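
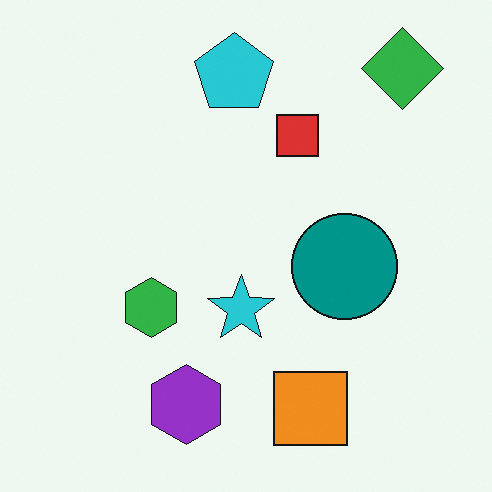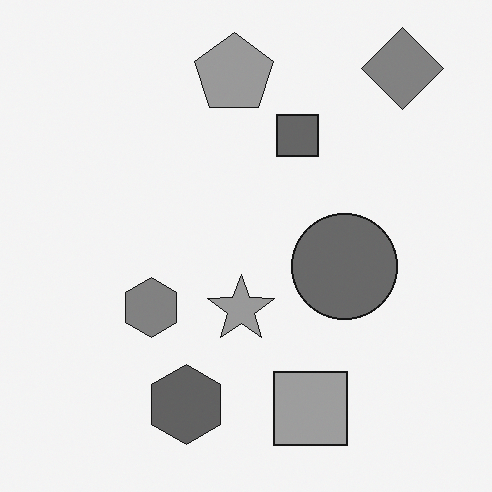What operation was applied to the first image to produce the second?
The transformation is: converted to grayscale.

All color is removed — every shape is now a shade of grey.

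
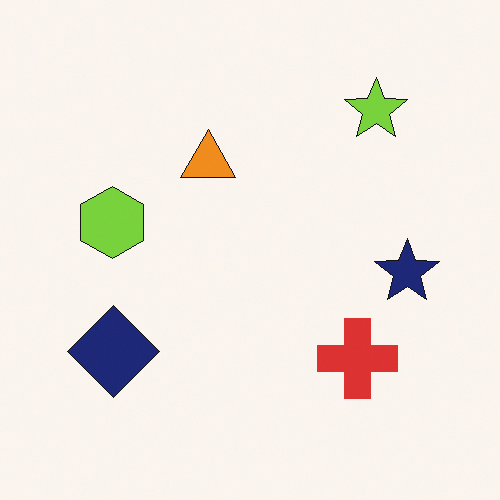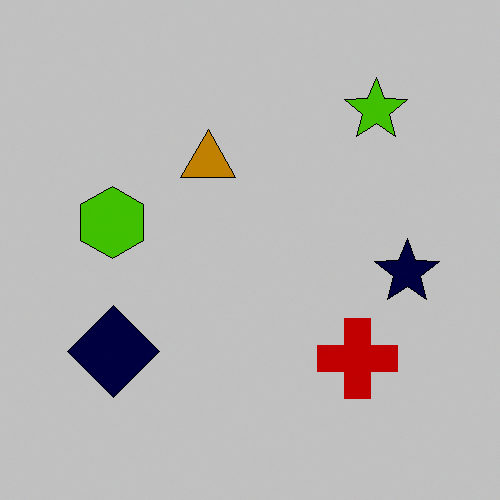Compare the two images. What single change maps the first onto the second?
This is the original image aggressively posterized.

Each flat color has snapped to a coarser quantized level — most visibly, the near-white background has dropped to a flat grey.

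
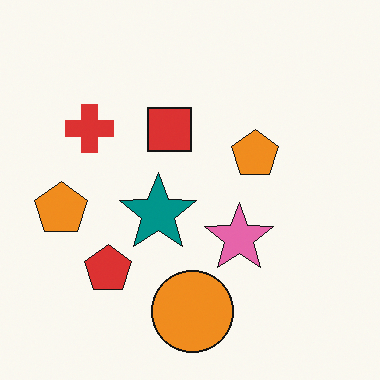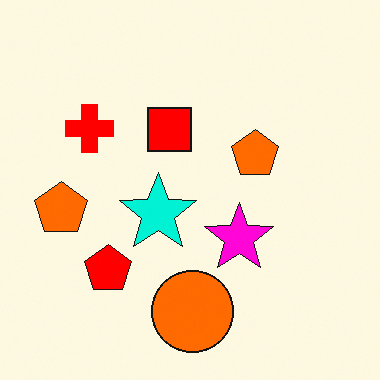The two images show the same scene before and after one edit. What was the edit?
It was heavily oversaturated.

All colors are more vivid — a global saturation change.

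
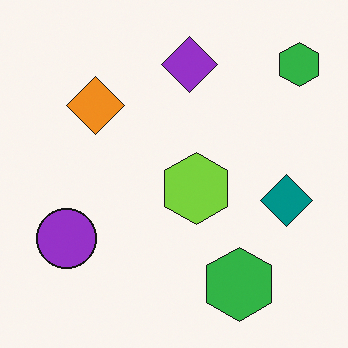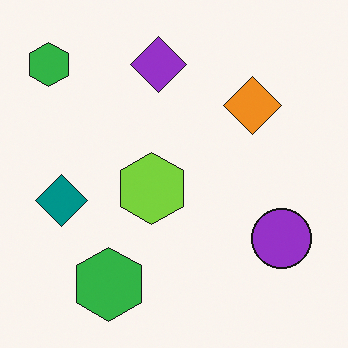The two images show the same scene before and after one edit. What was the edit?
Flipped horizontally (left ↔ right).

The teal diamond is in the right of the first image and the left of the second — shapes on opposite sides of the vertical midline have swapped in a mirror flip.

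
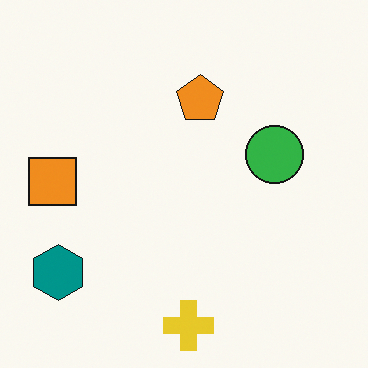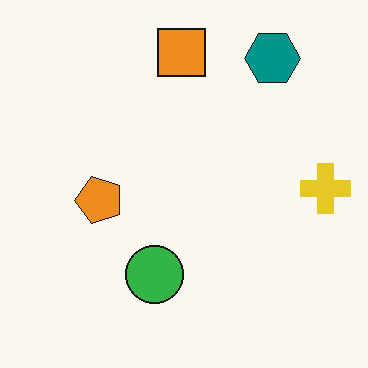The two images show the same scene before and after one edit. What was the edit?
The transformation is: transposed (reflected across the top-left ↔ bottom-right diagonal).

Shapes have swapped their row and column positions — what was in the top-right is now in the bottom-left — a diagonal reflection.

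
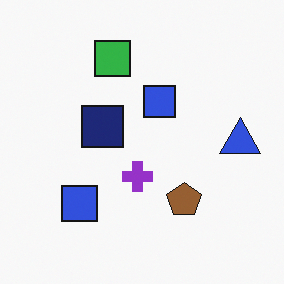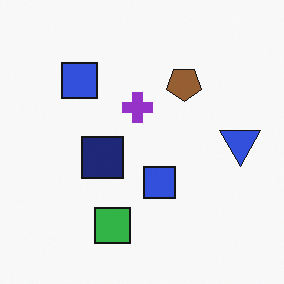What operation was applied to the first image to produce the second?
Flipped vertically (top ↔ bottom).

The green square is in the top of the first image and the bottom of the second — shapes on opposite sides of the horizontal midline have swapped in a mirror flip.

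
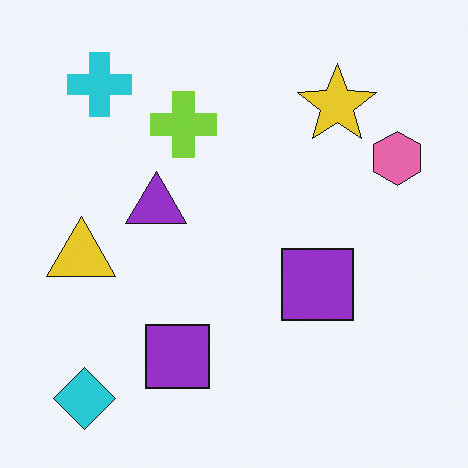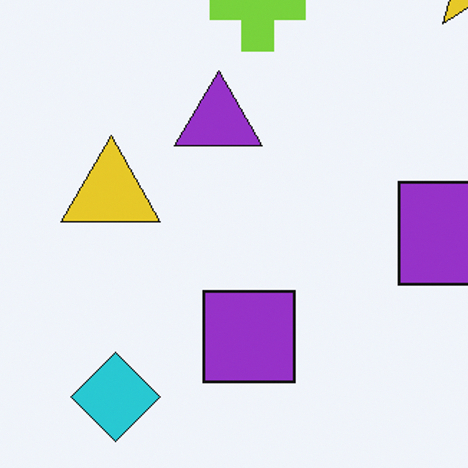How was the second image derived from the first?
This is the original image cropped slightly and scaled back up.

The visible shapes are larger and the field of view is narrower; shapes near the original edges may be partly or wholly outside the frame — a crop-and-rescale.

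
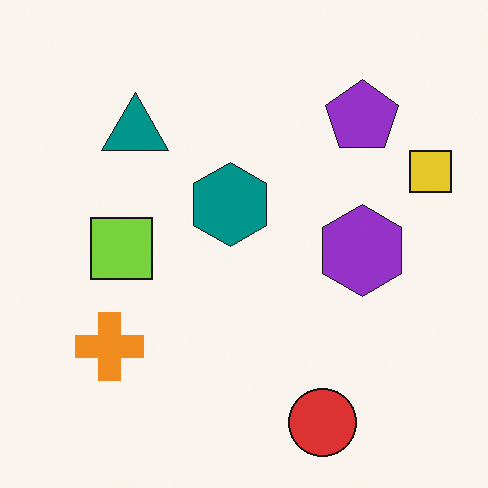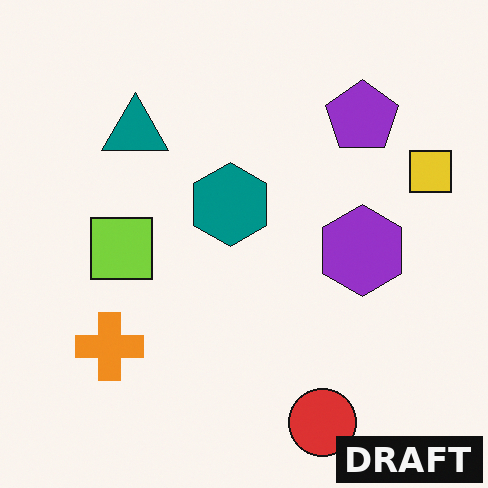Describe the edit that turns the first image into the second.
This is the original image watermarked with the text "DRAFT" in the lower-right corner.

A dark label reading "DRAFT" appears in the lower-right corner.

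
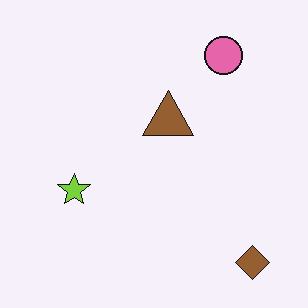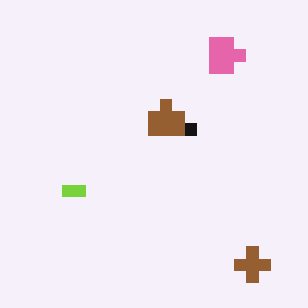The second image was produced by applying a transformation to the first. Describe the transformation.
Heavily pixelated into large blocks.

Shapes are reduced to large square blocks; fine edges and outlines are lost — a downscale-then-upscale (mosaic) effect.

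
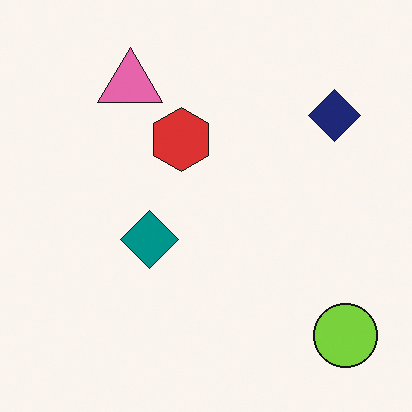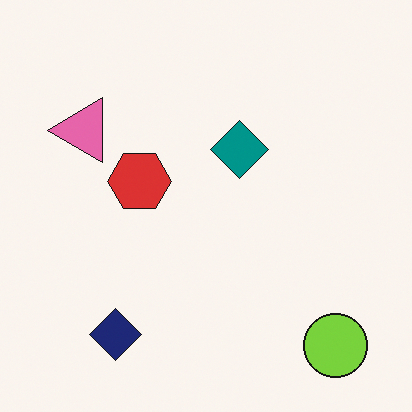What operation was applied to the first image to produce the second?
The transformation is: transposed (reflected across the top-left ↔ bottom-right diagonal).

Shapes have swapped their row and column positions — what was in the top-right is now in the bottom-left — a diagonal reflection.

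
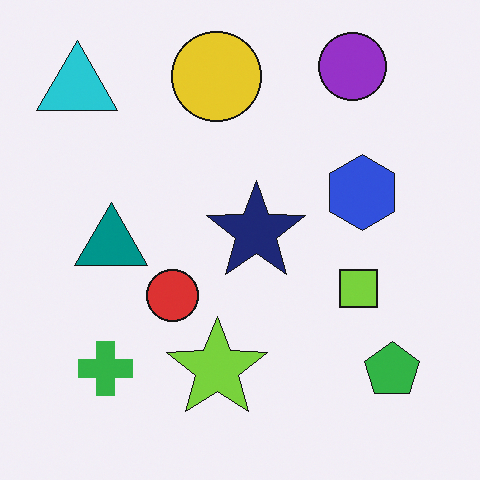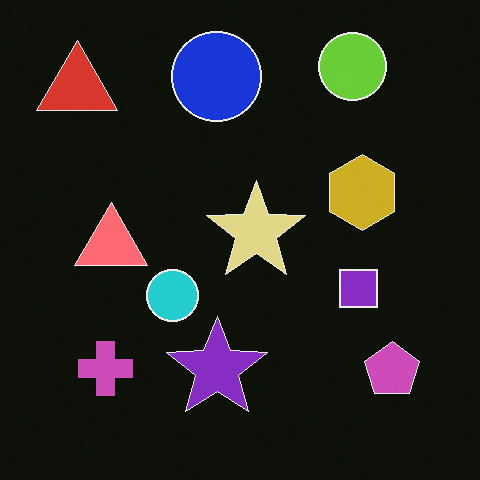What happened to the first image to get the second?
The second image is the first color-inverted (negative).

The light background has become dark and every shape's color is its complement — a photographic negative.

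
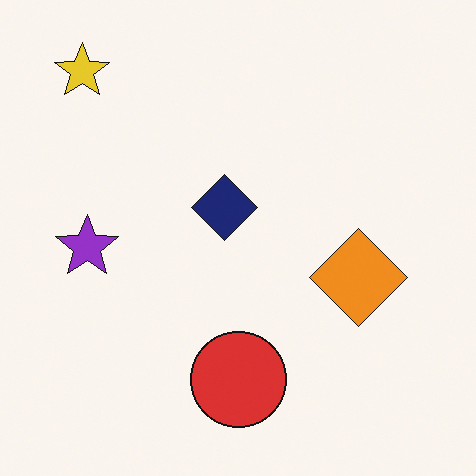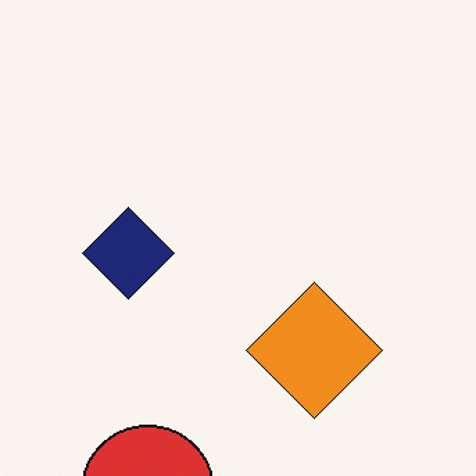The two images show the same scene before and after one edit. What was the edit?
Cropped slightly and scaled back up.

The visible shapes are larger and the field of view is narrower; shapes near the original edges may be partly or wholly outside the frame — a crop-and-rescale.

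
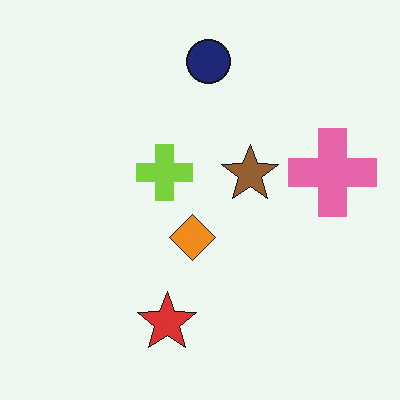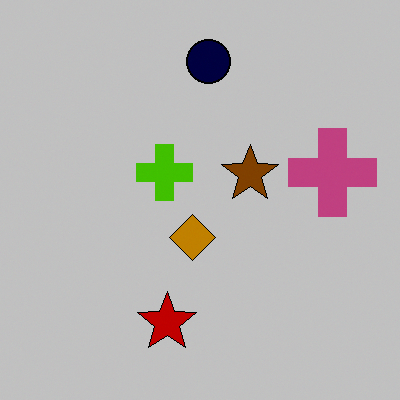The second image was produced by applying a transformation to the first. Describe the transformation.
Aggressively posterized.

Each flat color has snapped to a coarser quantized level — most visibly, the near-white background has dropped to a flat grey.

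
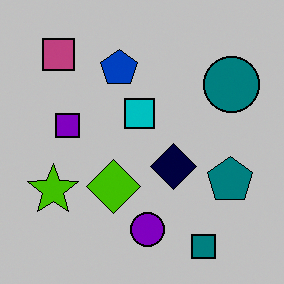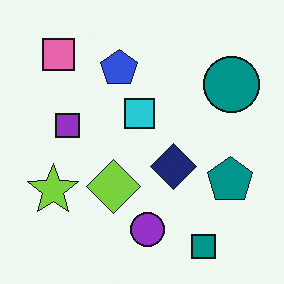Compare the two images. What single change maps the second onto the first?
It was heavily posterized to just a handful of flat colors.

Each flat color has snapped to a coarser quantized level — most visibly, the near-white background has dropped to a flat grey.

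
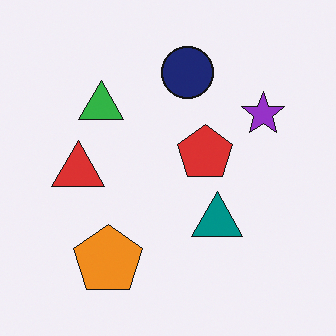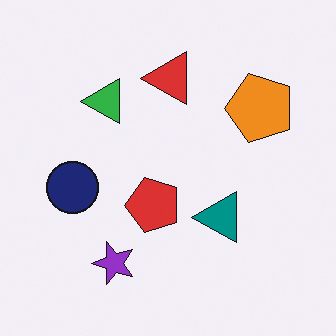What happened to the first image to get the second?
The second image is the first transposed (reflected across the top-left ↔ bottom-right diagonal).

Shapes have swapped their row and column positions — what was in the top-right is now in the bottom-left — a diagonal reflection.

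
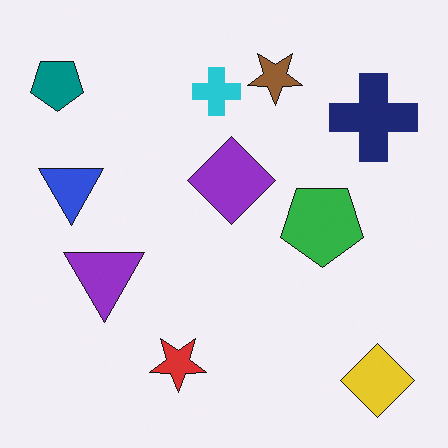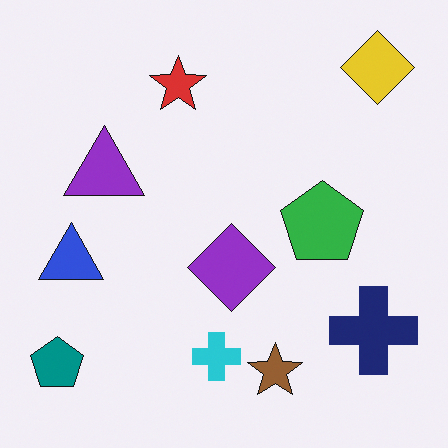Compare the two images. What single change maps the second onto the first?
The image was flipped vertically (top ↔ bottom).

The yellow diamond is in the top-right of the second image and the bottom-right of the first — shapes on opposite sides of the horizontal midline have swapped in a mirror flip.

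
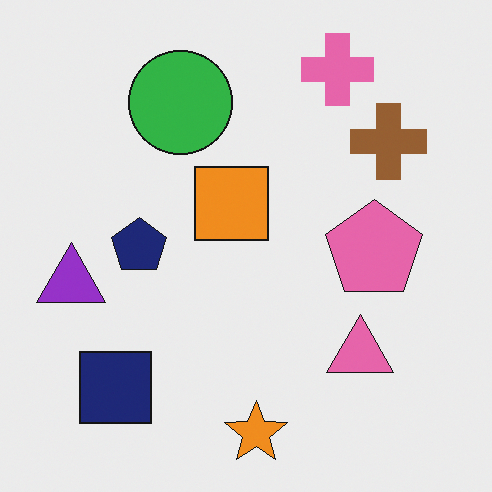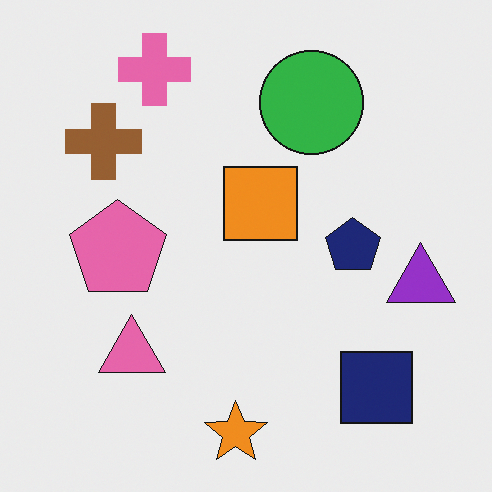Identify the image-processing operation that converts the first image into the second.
This is the original image flipped horizontally (left ↔ right).

The purple triangle is in the left of the first image and the right of the second — shapes on opposite sides of the vertical midline have swapped in a mirror flip.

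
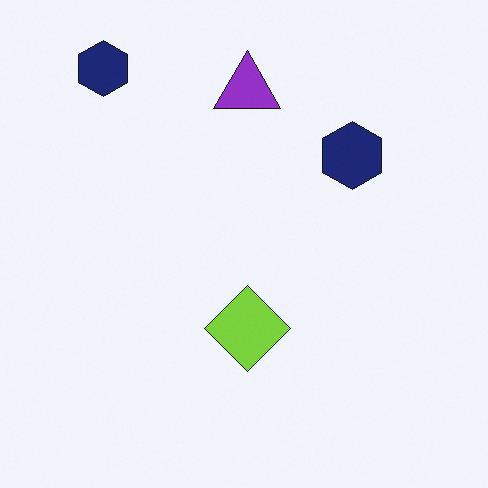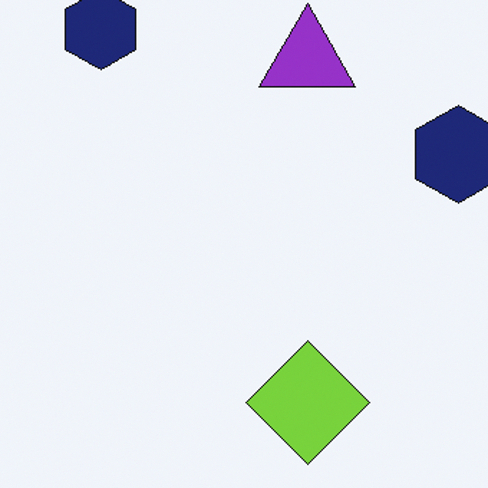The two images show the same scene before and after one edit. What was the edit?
Cropped slightly and scaled back up.

The visible shapes are larger and the field of view is narrower; shapes near the original edges may be partly or wholly outside the frame — a crop-and-rescale.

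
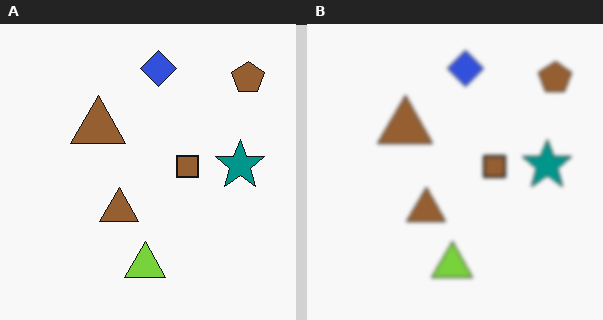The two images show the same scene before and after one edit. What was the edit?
The image was slightly softened.

Shape edges and outlines are uniformly softened across the whole image.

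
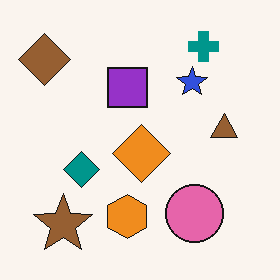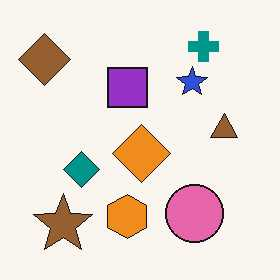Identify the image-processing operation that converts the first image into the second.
It was JPEG-compressed with visible artifacts.

Blocky 8×8 compression artifacts appear around shape edges and the flat background shows ringing — characteristic JPEG degradation.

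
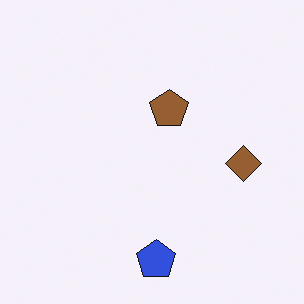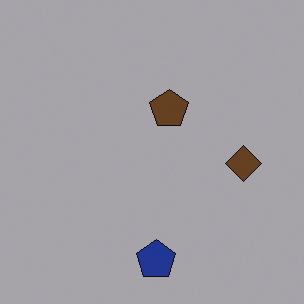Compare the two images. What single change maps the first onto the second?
Darkened a lot.

Every pixel — background and shapes alike — is uniformly darkened.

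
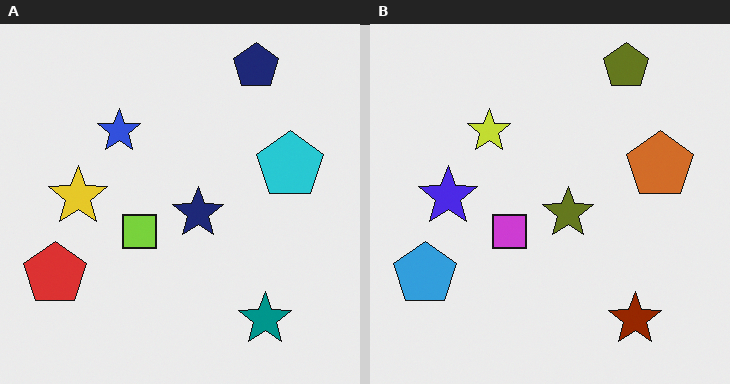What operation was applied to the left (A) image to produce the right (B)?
The image was hue-shifted by a large amount.

Every shape's color has rotated by the same amount around the hue wheel — a uniform hue shift.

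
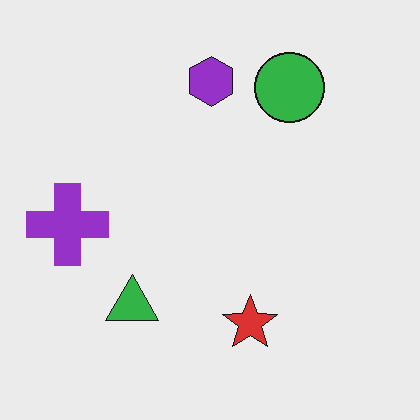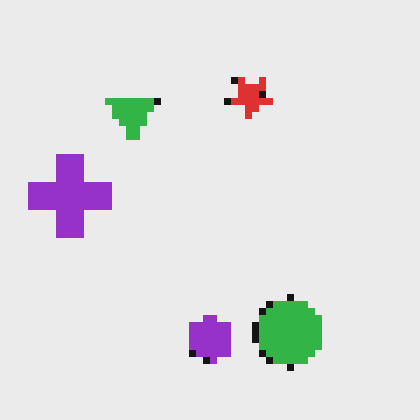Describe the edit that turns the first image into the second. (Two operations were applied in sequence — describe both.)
The transformation is: flipped vertically (top ↔ bottom), then pixelated into visible square blocks.

The purple hexagon is in the top of the first image and the bottom of the second — shapes on opposite sides of the horizontal midline have swapped in a mirror flip. Shapes are reduced to large square blocks; fine edges and outlines are lost — a downscale-then-upscale (mosaic) effect.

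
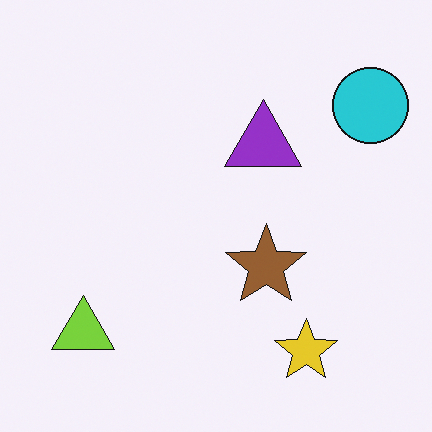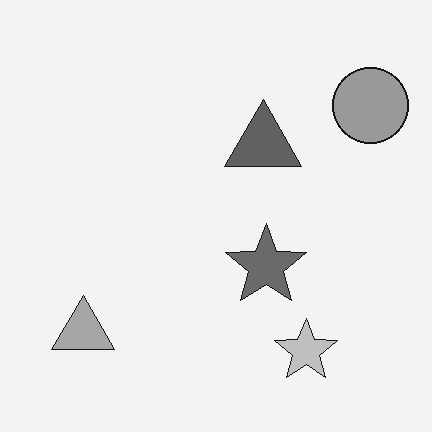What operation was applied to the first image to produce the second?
It was converted to grayscale.

All color is removed — every shape is now a shade of grey.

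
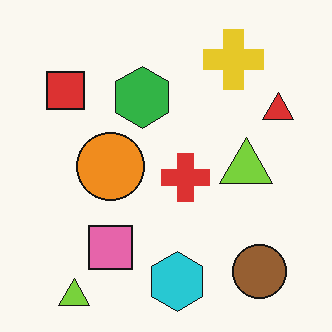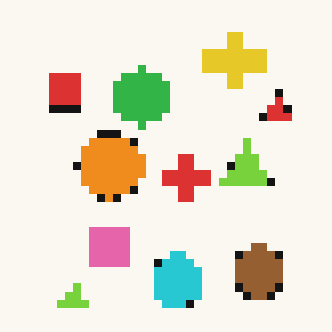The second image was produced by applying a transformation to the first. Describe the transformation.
This is the original image pixelated into visible square blocks.

Shapes are reduced to large square blocks; fine edges and outlines are lost — a downscale-then-upscale (mosaic) effect.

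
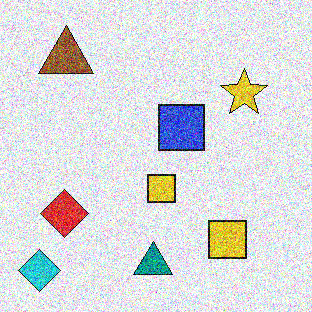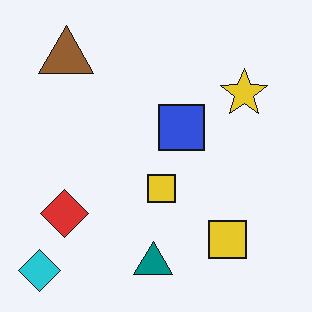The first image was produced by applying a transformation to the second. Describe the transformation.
This is the original image degraded with strong gaussian noise.

Random speckle covers the whole image, including the flat background.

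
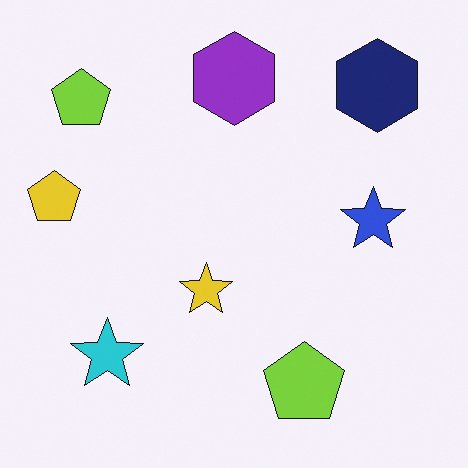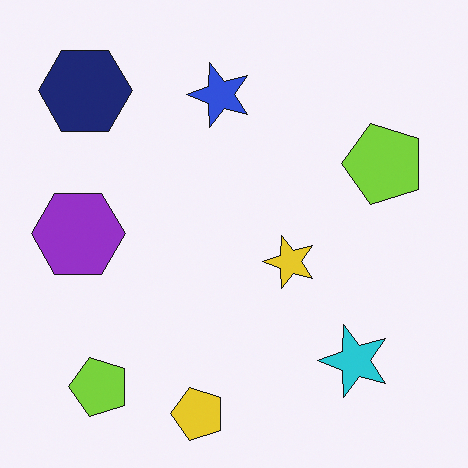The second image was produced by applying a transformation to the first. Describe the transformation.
Rotated 90° counter-clockwise.

The navy hexagon sits in the top-right of the first image and the top-left of the second — consistent with a whole-image 90° counter-clockwise rotation.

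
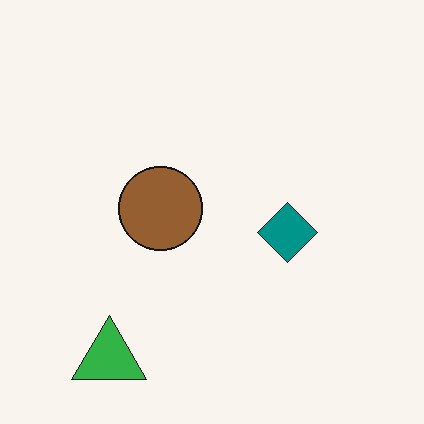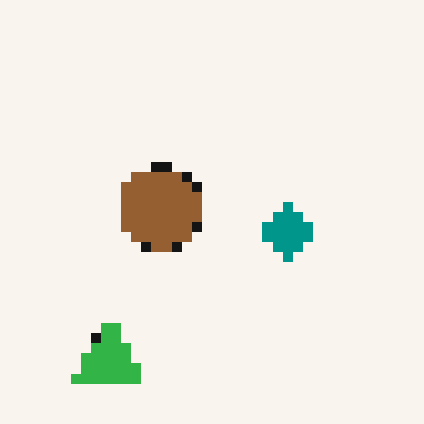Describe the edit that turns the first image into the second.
The image was heavily pixelated into large blocks.

Shapes are reduced to large square blocks; fine edges and outlines are lost — a downscale-then-upscale (mosaic) effect.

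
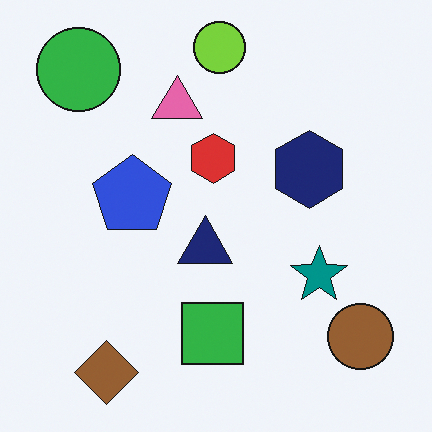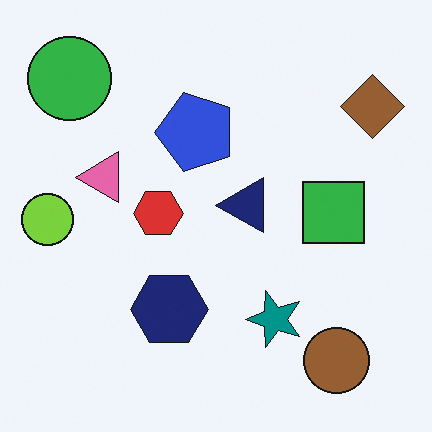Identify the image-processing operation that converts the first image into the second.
This is the original image transposed (reflected across the top-left ↔ bottom-right diagonal).

Shapes have swapped their row and column positions — what was in the top-right is now in the bottom-left — a diagonal reflection.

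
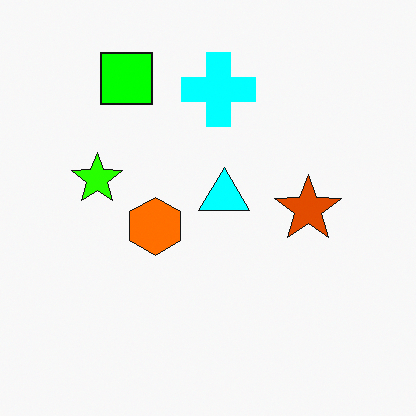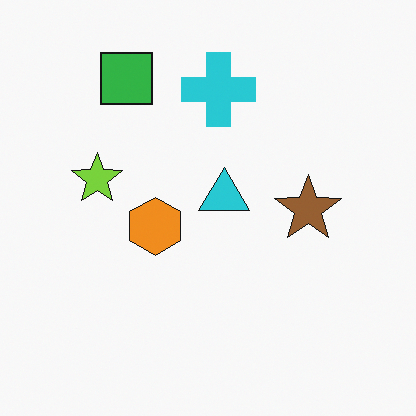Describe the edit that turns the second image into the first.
It was made much more vivid (saturation change).

All colors are more vivid — a global saturation change.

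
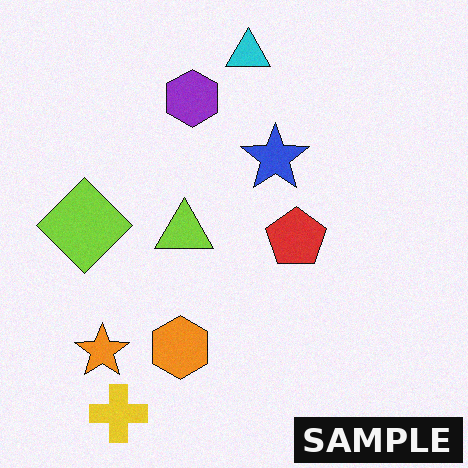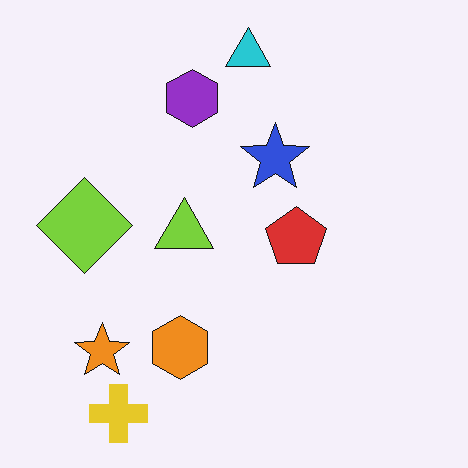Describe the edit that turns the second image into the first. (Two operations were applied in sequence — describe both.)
The first image is the second degraded with subtle gaussian noise, then watermarked with the text "SAMPLE" in the lower-right corner.

Random speckle covers the whole image, including the flat background. A dark label reading "SAMPLE" appears in the lower-right corner.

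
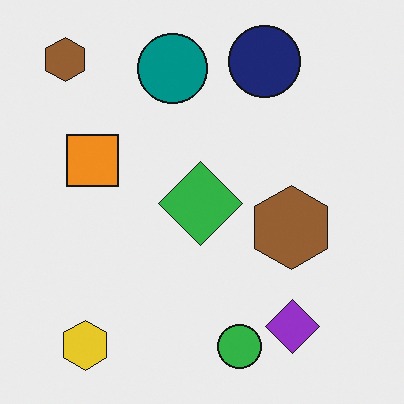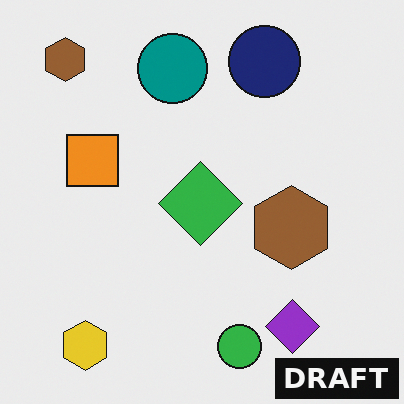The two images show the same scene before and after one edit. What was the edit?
Watermarked with the text "DRAFT" in the lower-right corner.

A dark label reading "DRAFT" appears in the lower-right corner.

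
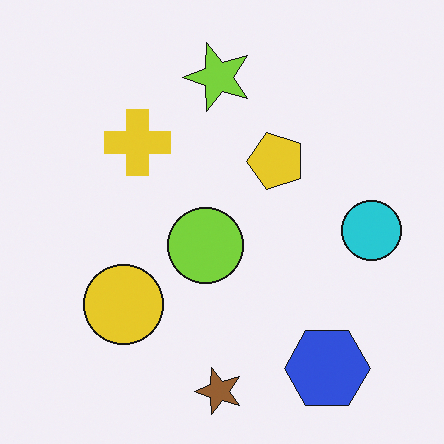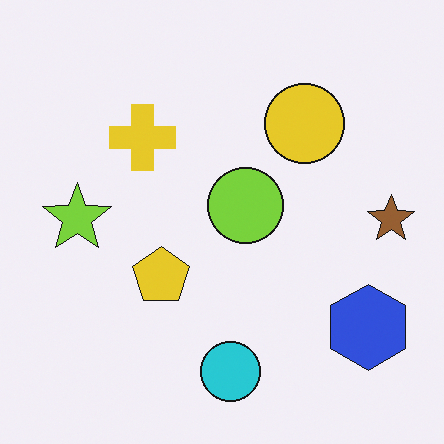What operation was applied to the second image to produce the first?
This is the original image transposed (reflected across the top-left ↔ bottom-right diagonal).

Shapes have swapped their row and column positions — what was in the top-right is now in the bottom-left — a diagonal reflection.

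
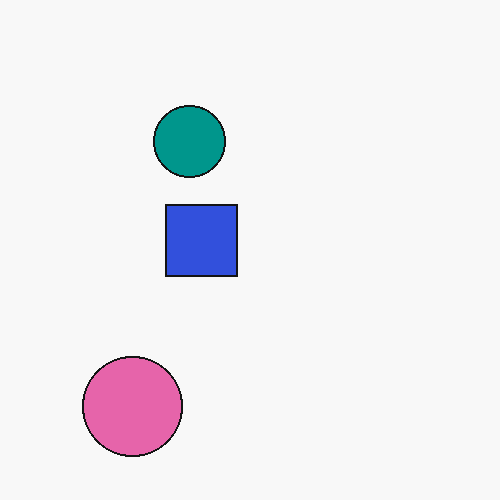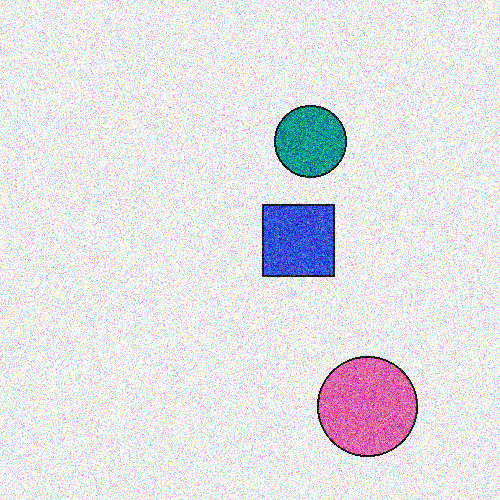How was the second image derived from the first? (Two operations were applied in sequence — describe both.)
The second image is the first degraded with strong gaussian noise, then flipped horizontally (left ↔ right).

Random speckle covers the whole image, including the flat background. The pink circle is in the bottom-left of the first image and the bottom-right of the second — shapes on opposite sides of the vertical midline have swapped in a mirror flip.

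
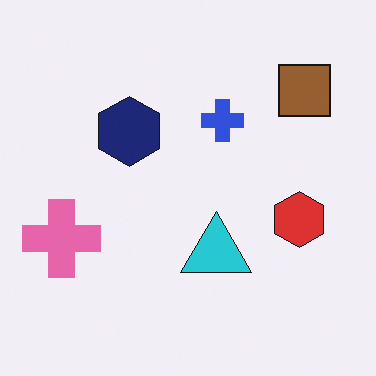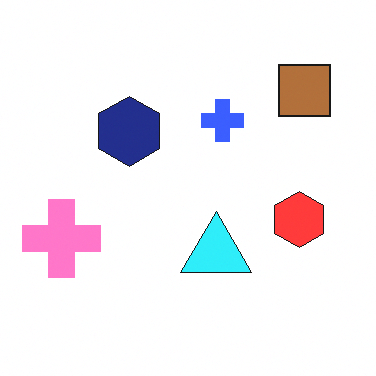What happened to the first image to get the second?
This is the original image slightly brightened.

Every pixel — background and shapes alike — is uniformly brightened.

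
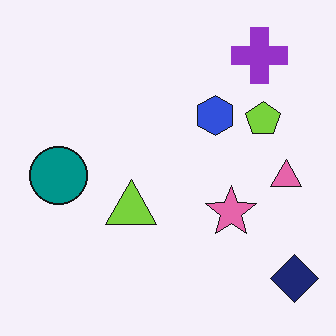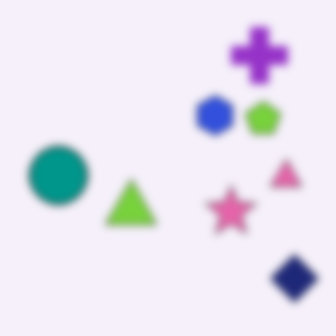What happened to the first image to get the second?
The transformation is: noticeably gaussian-blurred.

Shape edges and outlines are uniformly softened across the whole image.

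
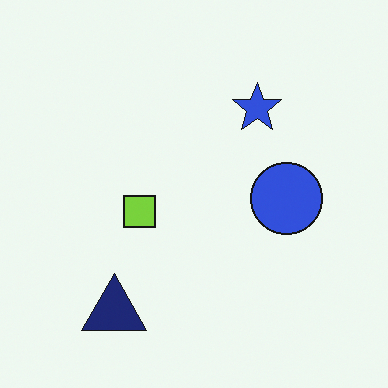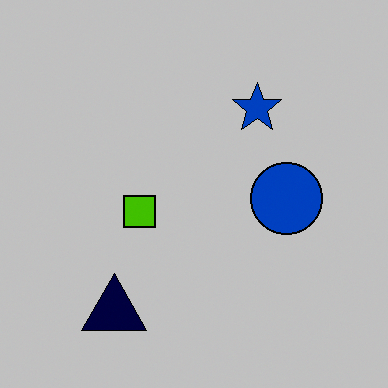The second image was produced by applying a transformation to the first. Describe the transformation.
The transformation is: heavily posterized to just a handful of flat colors.

Each flat color has snapped to a coarser quantized level — most visibly, the near-white background has dropped to a flat grey.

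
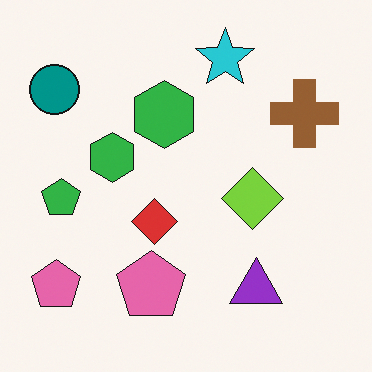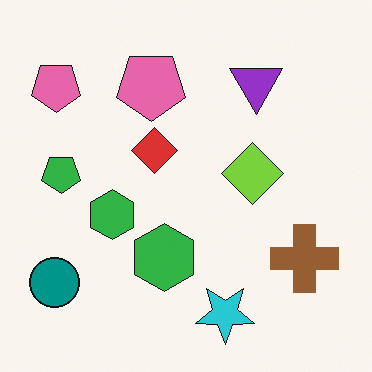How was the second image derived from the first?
This is the original image flipped vertically (top ↔ bottom).

The cyan star is in the top of the first image and the bottom of the second — shapes on opposite sides of the horizontal midline have swapped in a mirror flip.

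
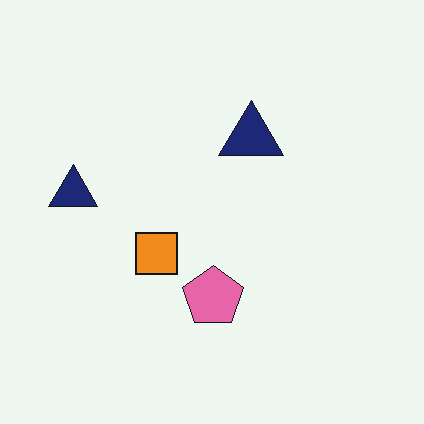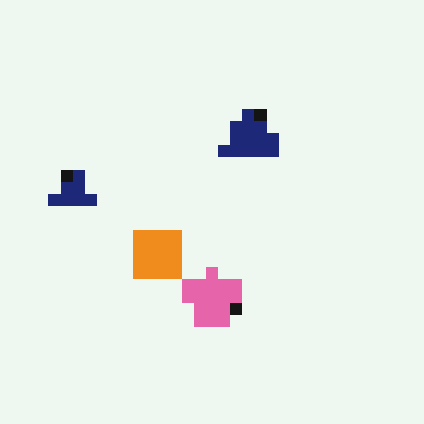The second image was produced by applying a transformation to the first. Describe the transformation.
It was heavily pixelated into large blocks.

Shapes are reduced to large square blocks; fine edges and outlines are lost — a downscale-then-upscale (mosaic) effect.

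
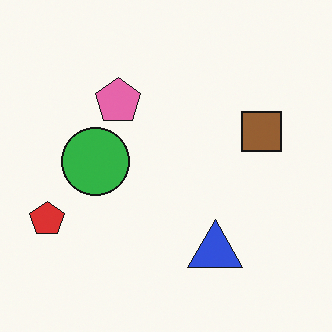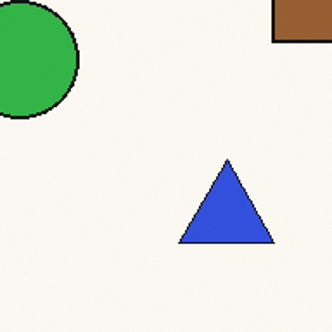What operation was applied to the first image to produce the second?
The second image is the first cropped to a noticeably smaller region and rescaled.

The visible shapes are larger and the field of view is narrower; shapes near the original edges may be partly or wholly outside the frame — a crop-and-rescale.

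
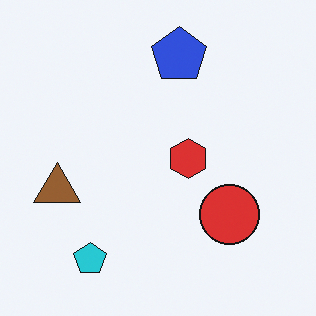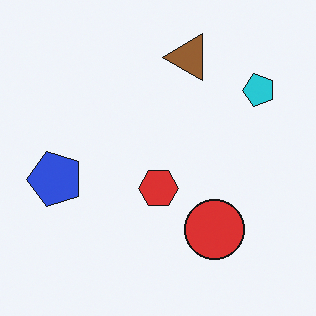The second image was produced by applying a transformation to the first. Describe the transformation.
Transposed (reflected across the top-left ↔ bottom-right diagonal).

Shapes have swapped their row and column positions — what was in the top-right is now in the bottom-left — a diagonal reflection.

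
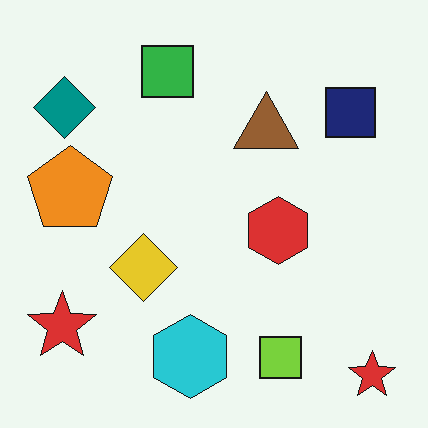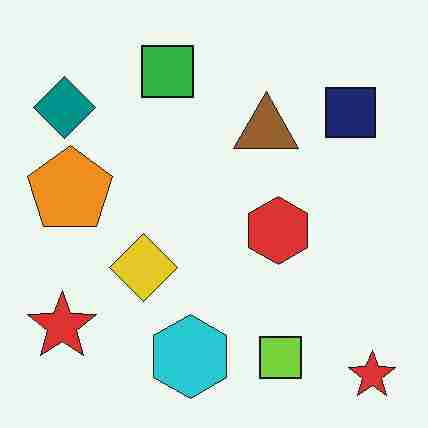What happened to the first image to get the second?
The transformation is: heavily JPEG-compressed with obvious blocking artifacts.

Blocky 8×8 compression artifacts appear around shape edges and the flat background shows ringing — characteristic JPEG degradation.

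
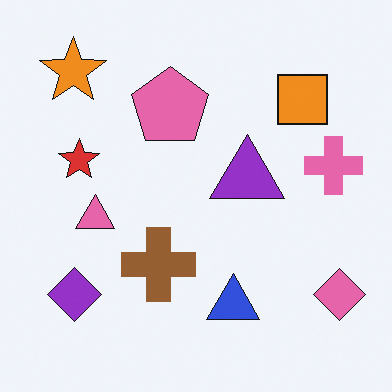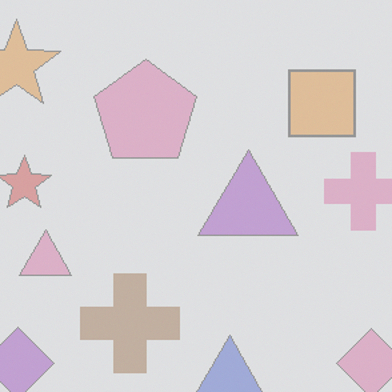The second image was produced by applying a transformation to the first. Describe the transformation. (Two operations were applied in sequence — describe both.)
This is the original image cropped slightly and scaled back up, then washed out (contrast reduced).

The visible shapes are larger and the field of view is narrower; shapes near the original edges may be partly or wholly outside the frame — a crop-and-rescale. Tones are pushed toward mid-grey across the whole image — a global contrast change.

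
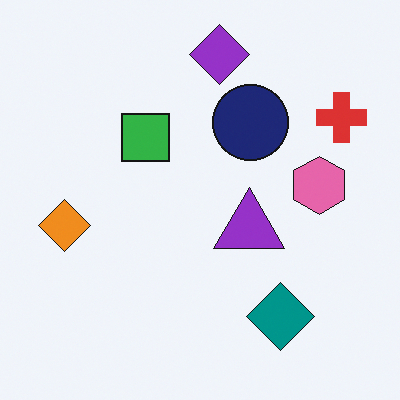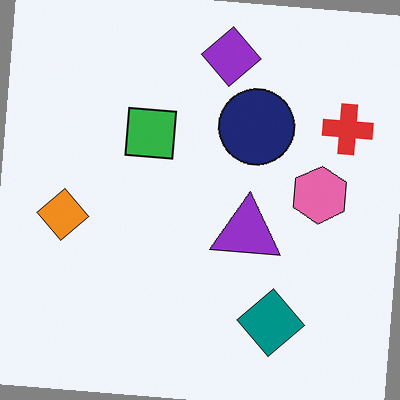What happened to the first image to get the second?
This is the original image rotated clockwise by a slight angle.

Every shape is tilted by the same angle and the image corners show triangular fill wedges — a whole-image rotation by a non-right angle.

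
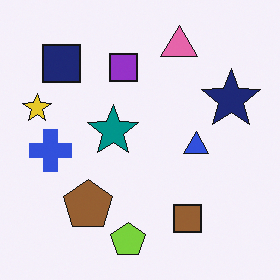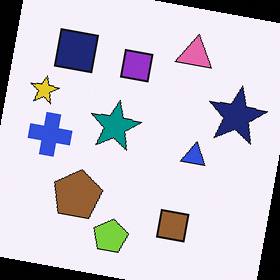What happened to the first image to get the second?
It was rotated clockwise by a few degrees.

Every shape is tilted by the same angle and the image corners show triangular fill wedges — a whole-image rotation by a non-right angle.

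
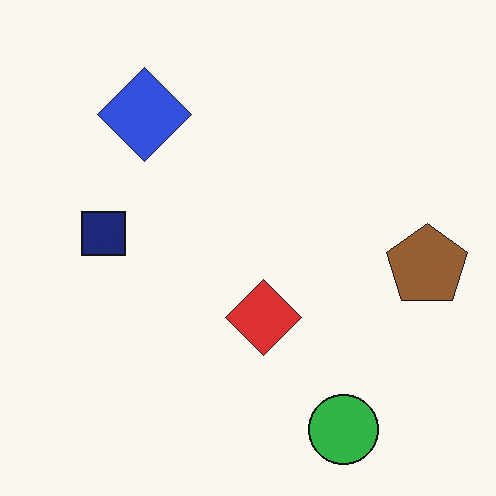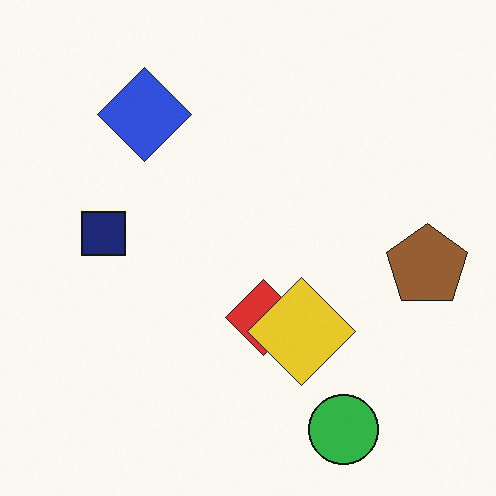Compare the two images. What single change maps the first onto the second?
This is the original image overlaid with an additional yellow diamond.

A yellow diamond appears in the second image that is absent from the first.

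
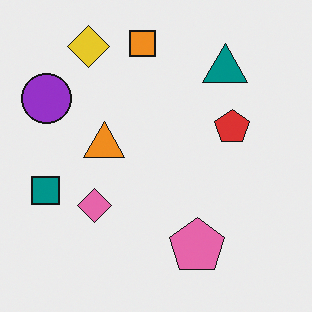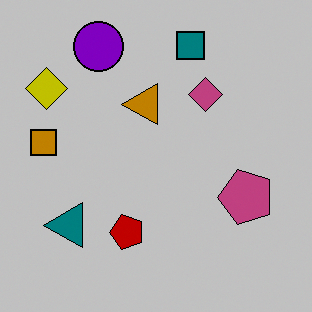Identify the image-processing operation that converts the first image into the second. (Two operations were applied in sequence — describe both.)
The transformation is: heavily posterized to just a handful of flat colors, then transposed (reflected across the top-left ↔ bottom-right diagonal).

Each flat color has snapped to a coarser quantized level — most visibly, the near-white background has dropped to a flat grey. Shapes have swapped their row and column positions — what was in the top-right is now in the bottom-left — a diagonal reflection.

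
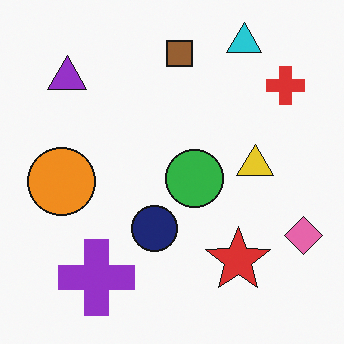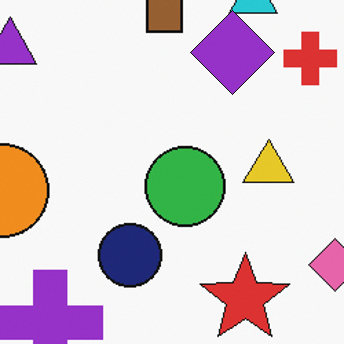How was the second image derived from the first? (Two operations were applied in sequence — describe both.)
This is the original image cropped to a modestly smaller region and rescaled, then overlaid with an additional purple diamond.

The visible shapes are larger and the field of view is narrower; shapes near the original edges may be partly or wholly outside the frame — a crop-and-rescale. A purple diamond appears in the second image that is absent from the first.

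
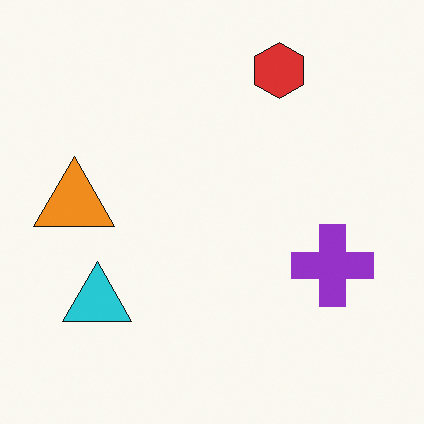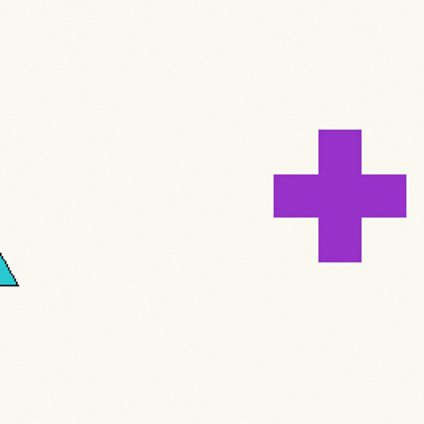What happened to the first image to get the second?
The image was cropped slightly and scaled back up.

The visible shapes are larger and the field of view is narrower; shapes near the original edges may be partly or wholly outside the frame — a crop-and-rescale.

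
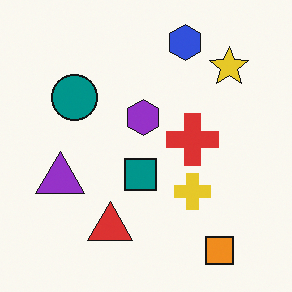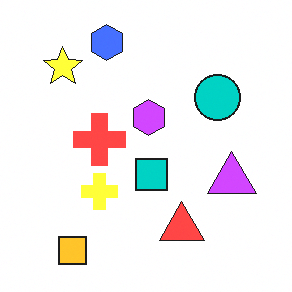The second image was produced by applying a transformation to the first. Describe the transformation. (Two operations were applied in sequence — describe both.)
The second image is the first flipped horizontally (left ↔ right), then substantially brightened.

The purple triangle is in the left of the first image and the right of the second — shapes on opposite sides of the vertical midline have swapped in a mirror flip. Every pixel — background and shapes alike — is uniformly brightened.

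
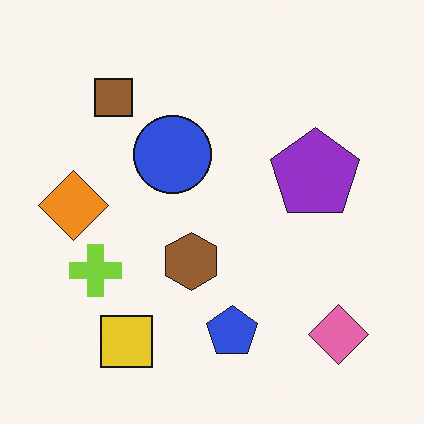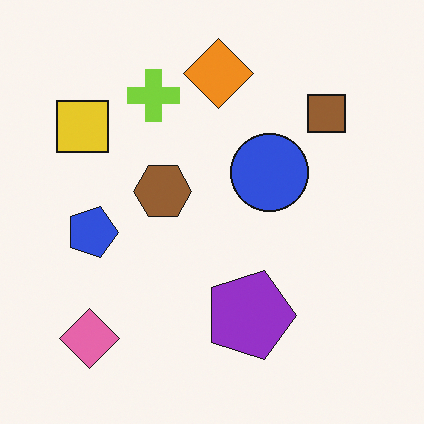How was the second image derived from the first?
The transformation is: rotated 90° clockwise.

The pink diamond sits in the bottom-right of the first image and the bottom-left of the second — consistent with a whole-image 90° clockwise rotation.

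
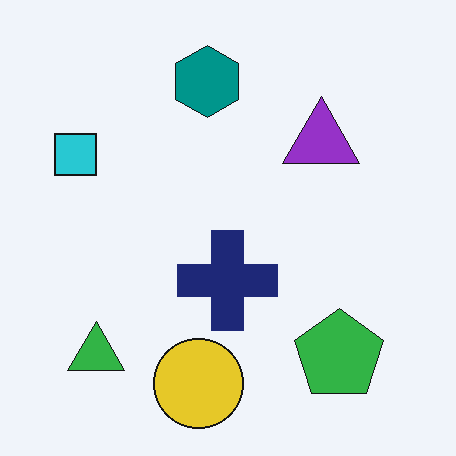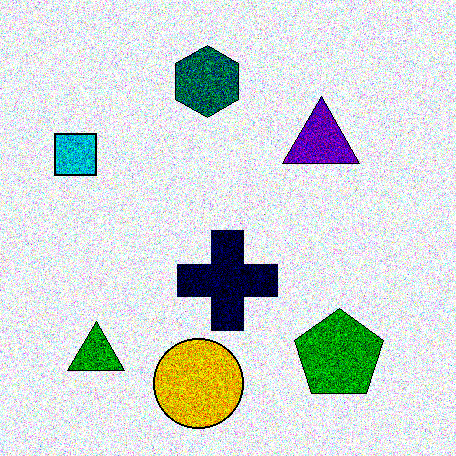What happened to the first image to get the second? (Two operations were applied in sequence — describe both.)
Degraded with heavy additive noise, then boosted in contrast.

Random speckle covers the whole image, including the flat background. Tones are pushed away from mid-grey across the whole image — a global contrast change.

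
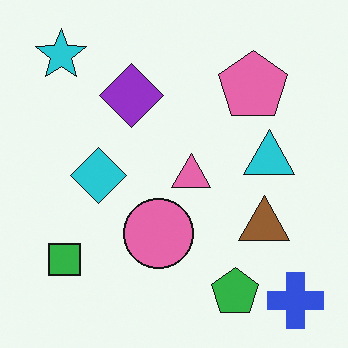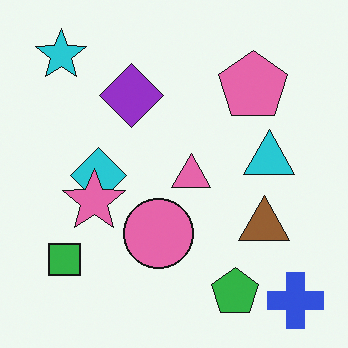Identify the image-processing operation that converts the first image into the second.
It was overlaid with an additional pink star.

A pink star appears in the second image that is absent from the first.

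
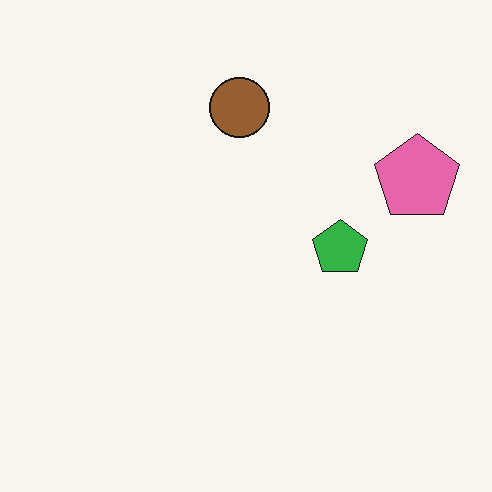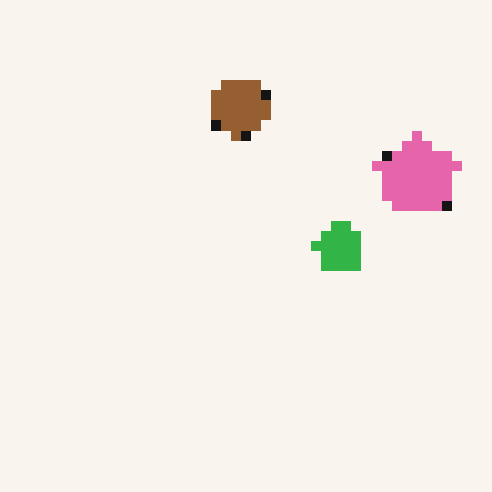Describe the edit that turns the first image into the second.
This is the original image coarsely pixelated.

Shapes are reduced to large square blocks; fine edges and outlines are lost — a downscale-then-upscale (mosaic) effect.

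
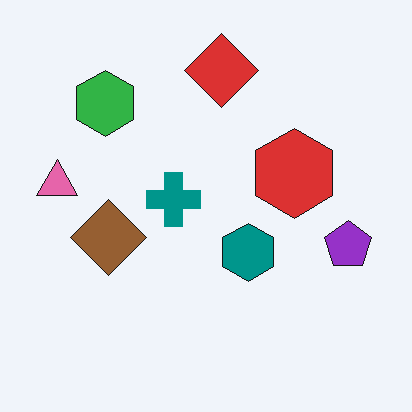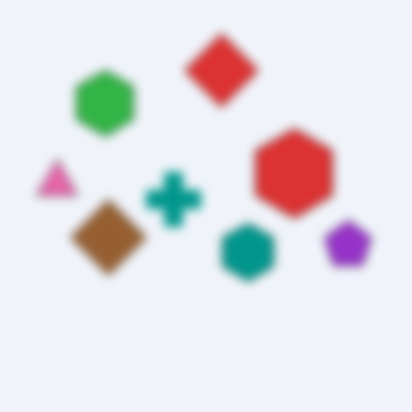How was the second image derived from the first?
Heavily blurred.

Shape edges and outlines are uniformly softened across the whole image.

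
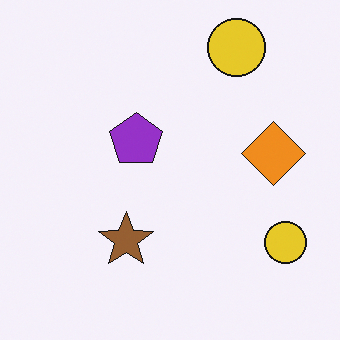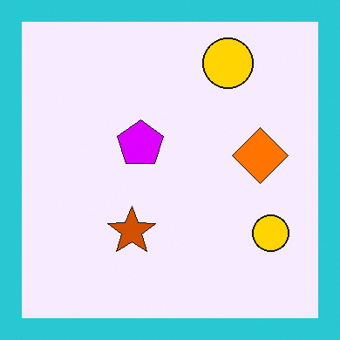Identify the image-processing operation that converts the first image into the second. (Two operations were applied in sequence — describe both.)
The second image is the first heavily oversaturated, then framed with a cyan border.

All colors are more vivid — a global saturation change. A solid cyan frame runs around the edge of the second image, with the content slightly shrunk inside it.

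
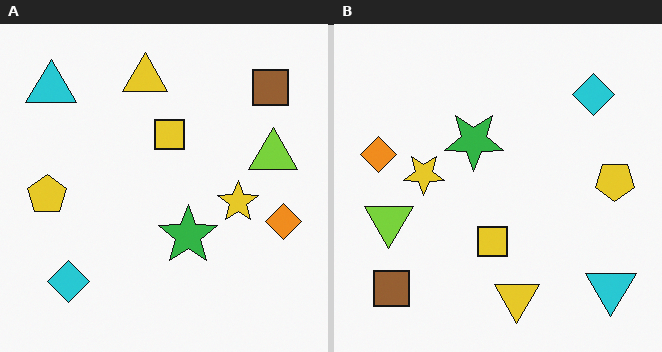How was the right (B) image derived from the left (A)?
The image was rotated 180°.

The cyan triangle sits in the top-left of the left (A) image and the bottom-right of the right (B) — consistent with a whole-image 180° rotation.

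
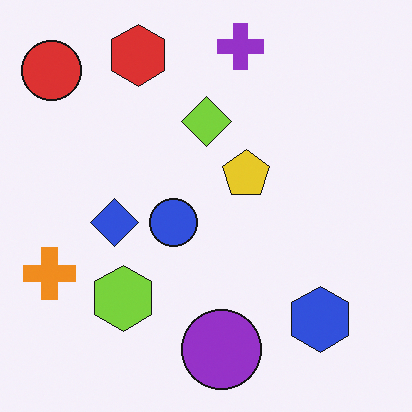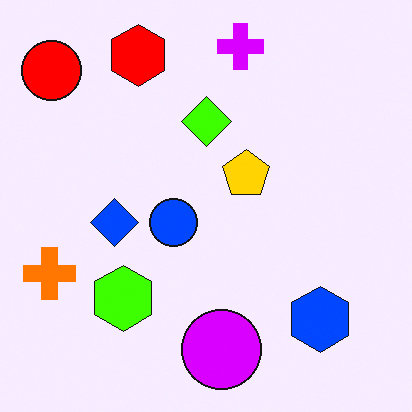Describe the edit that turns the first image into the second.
It was heavily oversaturated.

All colors are more vivid — a global saturation change.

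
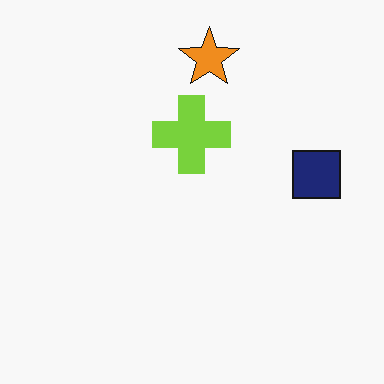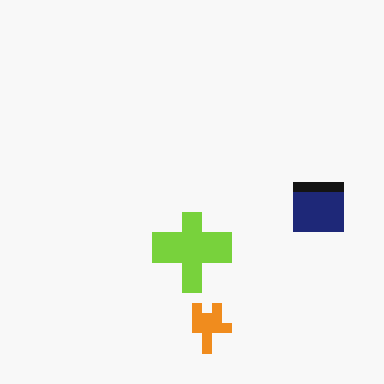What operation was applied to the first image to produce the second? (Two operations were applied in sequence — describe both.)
The transformation is: coarsely pixelated, then flipped vertically (top ↔ bottom).

Shapes are reduced to large square blocks; fine edges and outlines are lost — a downscale-then-upscale (mosaic) effect. The orange star is in the top of the first image and the bottom of the second — shapes on opposite sides of the horizontal midline have swapped in a mirror flip.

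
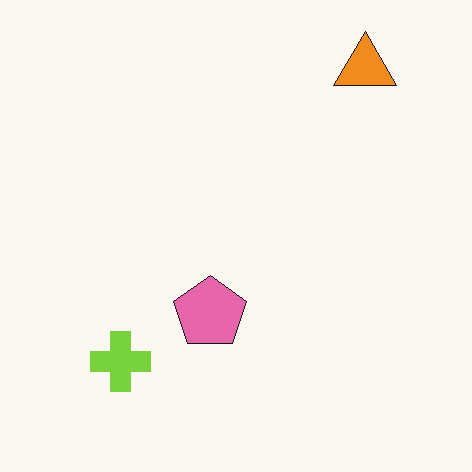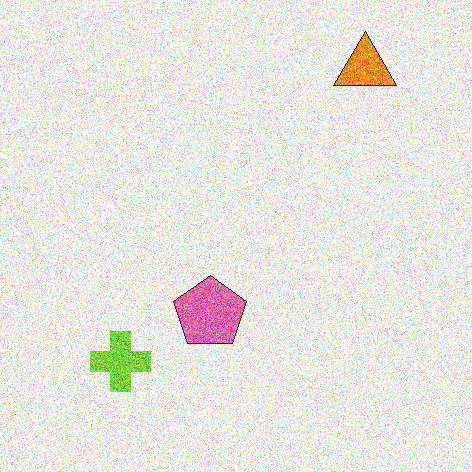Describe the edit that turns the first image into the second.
The transformation is: degraded with strong gaussian noise.

Random speckle covers the whole image, including the flat background.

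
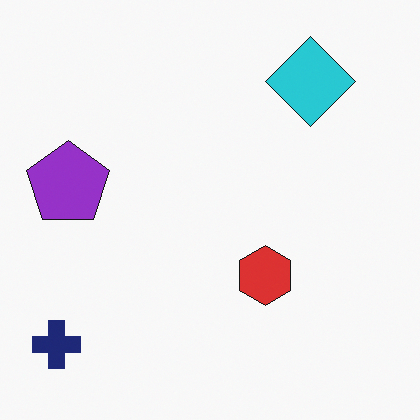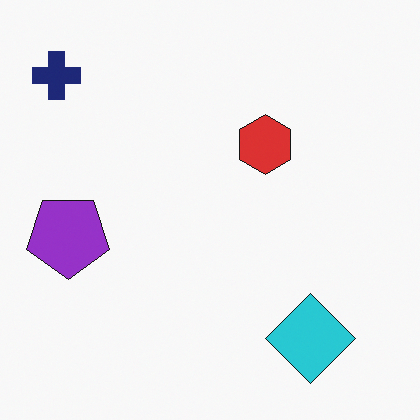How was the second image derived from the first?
This is the original image flipped vertically (top ↔ bottom).

The navy cross is in the bottom-left of the first image and the top-left of the second — shapes on opposite sides of the horizontal midline have swapped in a mirror flip.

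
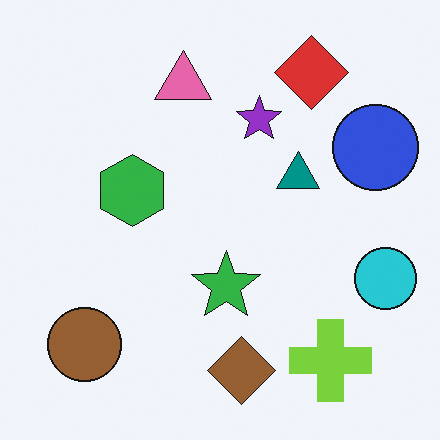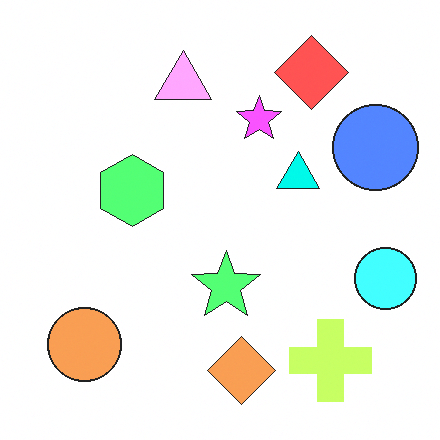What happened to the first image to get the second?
The image was brightened a lot.

Every pixel — background and shapes alike — is uniformly brightened.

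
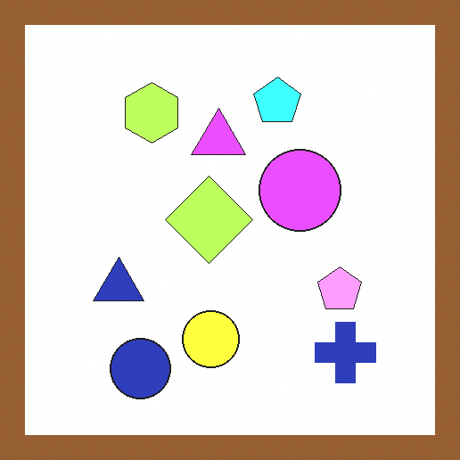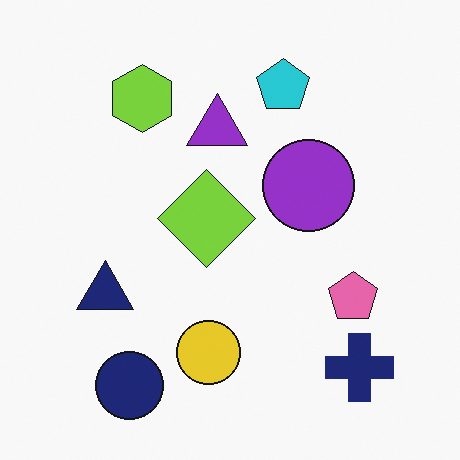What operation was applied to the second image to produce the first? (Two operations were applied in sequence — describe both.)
Substantially brightened, then framed with a brown border.

Every pixel — background and shapes alike — is uniformly brightened. A solid brown frame runs around the edge of the first image, with the content slightly shrunk inside it.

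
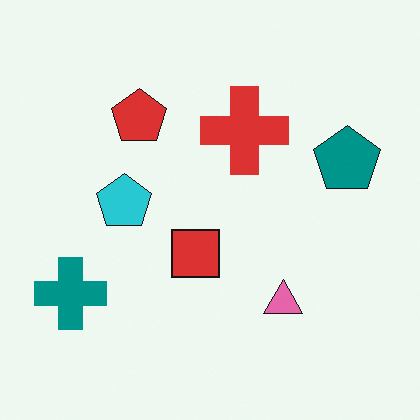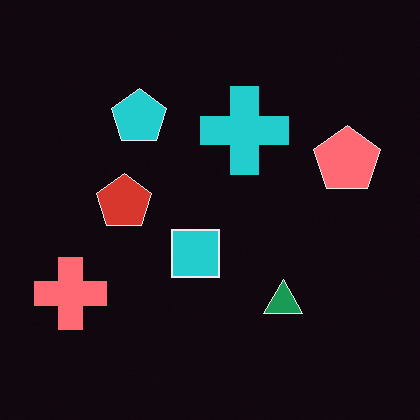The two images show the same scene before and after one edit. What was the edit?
This is the original image color-inverted (negative).

The light background has become dark and every shape's color is its complement — a photographic negative.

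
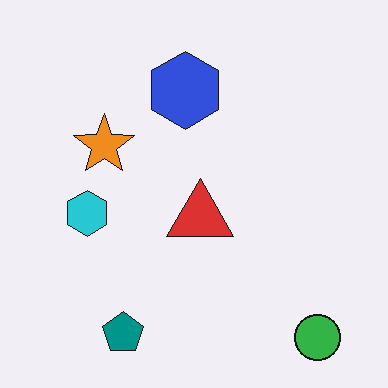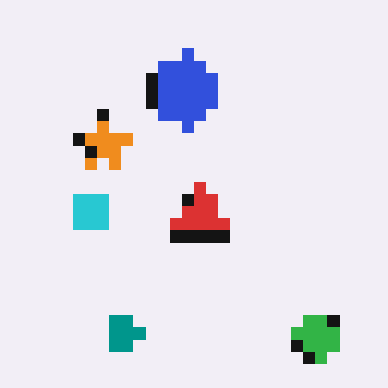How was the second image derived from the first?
It was heavily pixelated into large blocks.

Shapes are reduced to large square blocks; fine edges and outlines are lost — a downscale-then-upscale (mosaic) effect.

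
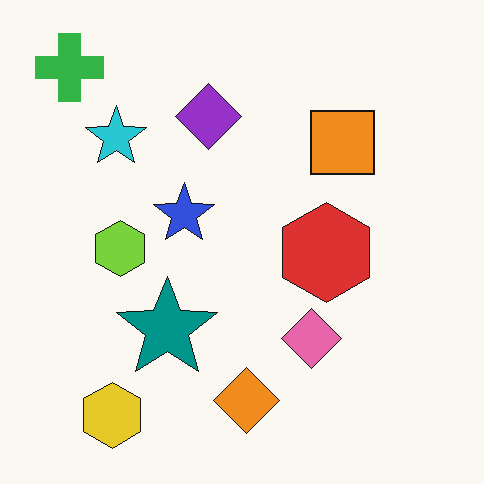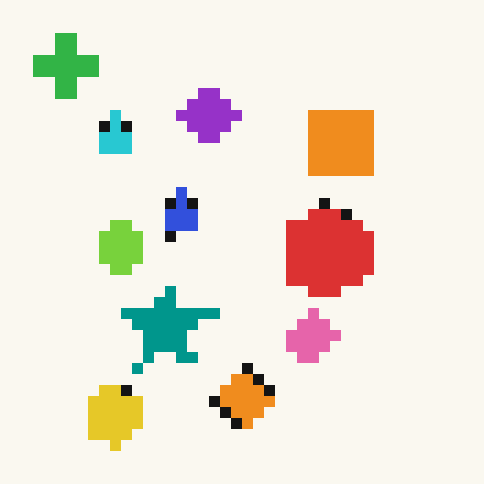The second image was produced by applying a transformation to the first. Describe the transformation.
It was coarsely pixelated.

Shapes are reduced to large square blocks; fine edges and outlines are lost — a downscale-then-upscale (mosaic) effect.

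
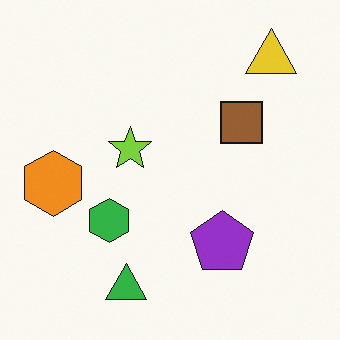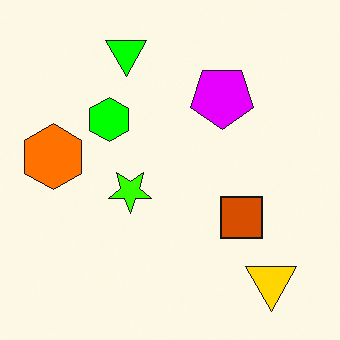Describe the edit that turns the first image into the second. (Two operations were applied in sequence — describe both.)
The transformation is: flipped vertically (top ↔ bottom), then made much more vivid (saturation change).

The green triangle is in the bottom of the first image and the top of the second — shapes on opposite sides of the horizontal midline have swapped in a mirror flip. All colors are more vivid — a global saturation change.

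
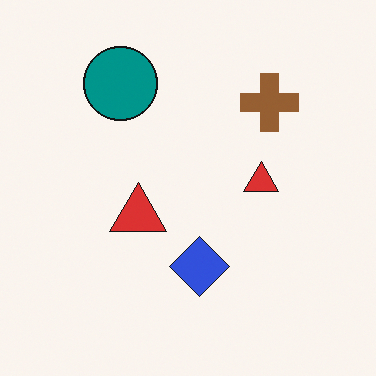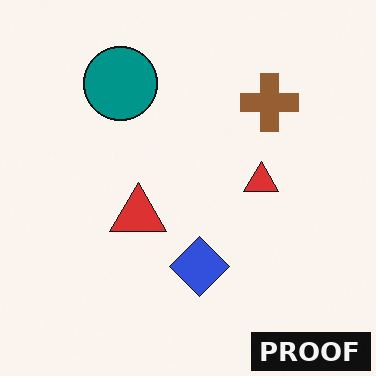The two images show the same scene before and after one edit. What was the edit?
The image was watermarked with the text "PROOF" in the lower-right corner.

A dark label reading "PROOF" appears in the lower-right corner.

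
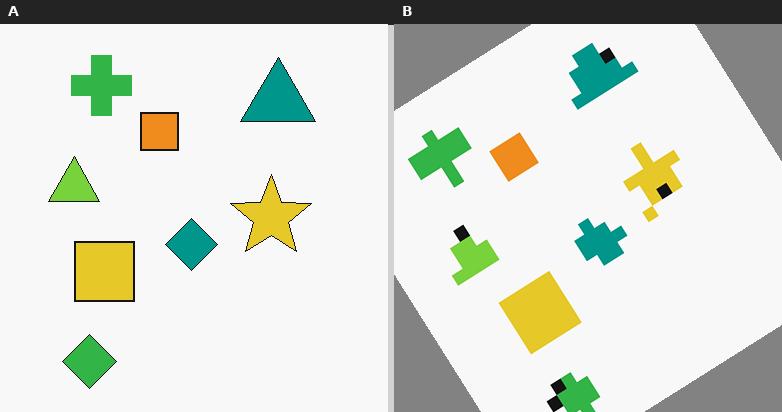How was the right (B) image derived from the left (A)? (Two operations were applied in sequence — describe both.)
The image was coarsely pixelated, then rotated counter-clockwise by a large amount — several tens of degrees.

Shapes are reduced to large square blocks; fine edges and outlines are lost — a downscale-then-upscale (mosaic) effect. Every shape is tilted by the same angle and the image corners show triangular fill wedges — a whole-image rotation by a non-right angle.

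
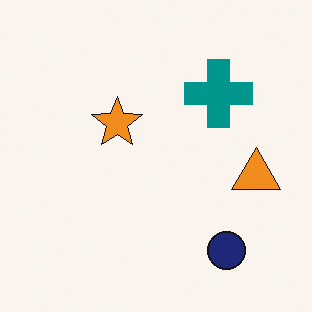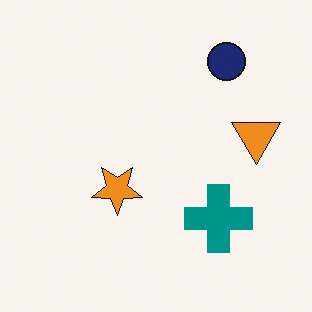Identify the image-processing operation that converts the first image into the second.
The second image is the first flipped vertically (top ↔ bottom).

The navy circle is in the bottom-right of the first image and the top-right of the second — shapes on opposite sides of the horizontal midline have swapped in a mirror flip.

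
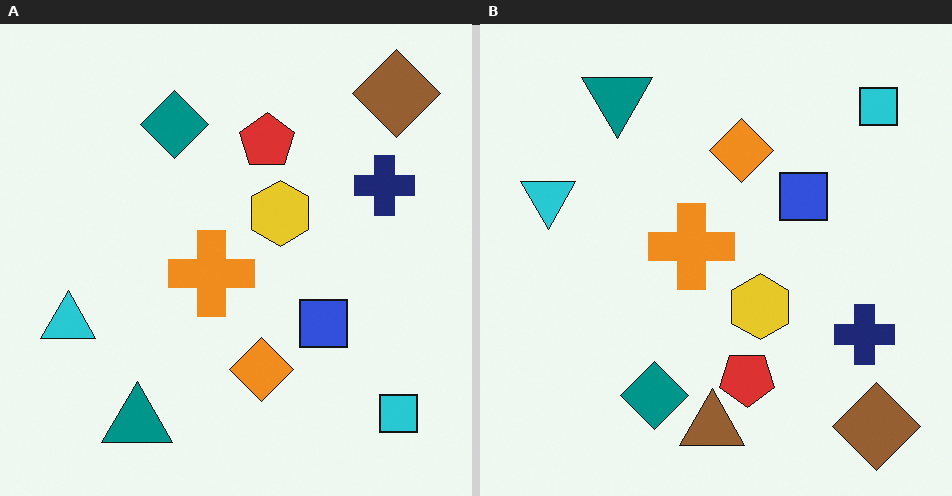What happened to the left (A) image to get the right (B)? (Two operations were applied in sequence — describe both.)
The image was flipped vertically (top ↔ bottom), then overlaid with an additional brown triangle.

The brown diamond is in the top-right of the left (A) image and the bottom-right of the right (B) — shapes on opposite sides of the horizontal midline have swapped in a mirror flip. A brown triangle appears in the right (B) image that is absent from the left (A).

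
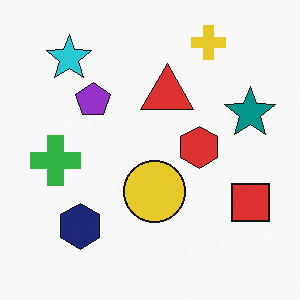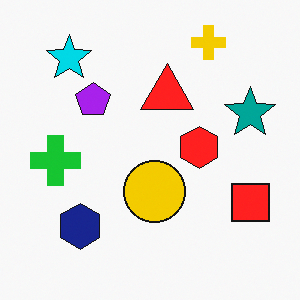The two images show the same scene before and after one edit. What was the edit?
The transformation is: slightly oversaturated.

All colors are more vivid — a global saturation change.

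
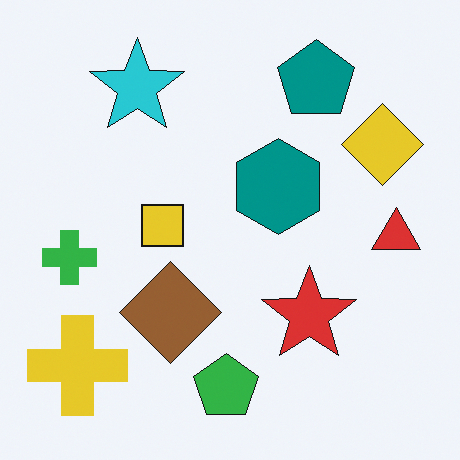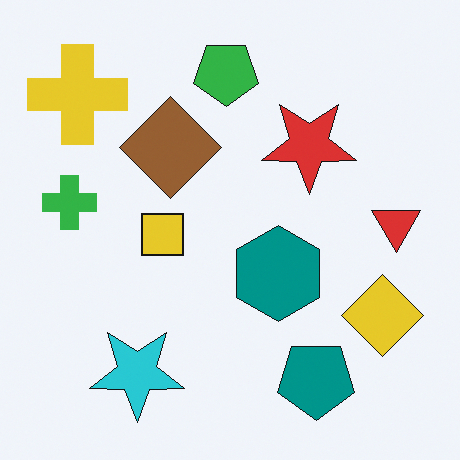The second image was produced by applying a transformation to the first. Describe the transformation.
The image was flipped vertically (top ↔ bottom).

The green pentagon is in the bottom of the first image and the top of the second — shapes on opposite sides of the horizontal midline have swapped in a mirror flip.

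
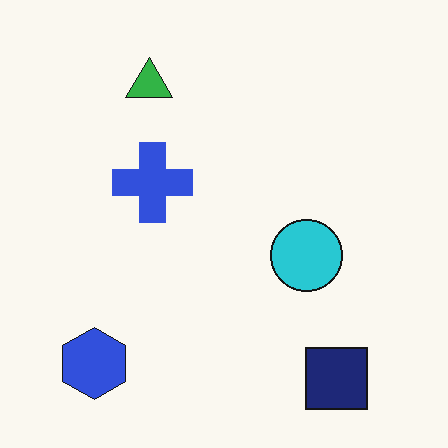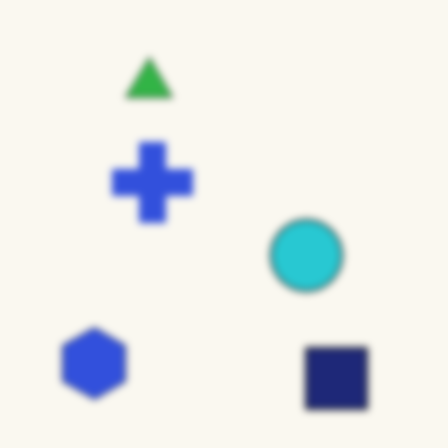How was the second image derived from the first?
This is the original image noticeably gaussian-blurred.

Shape edges and outlines are uniformly softened across the whole image.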